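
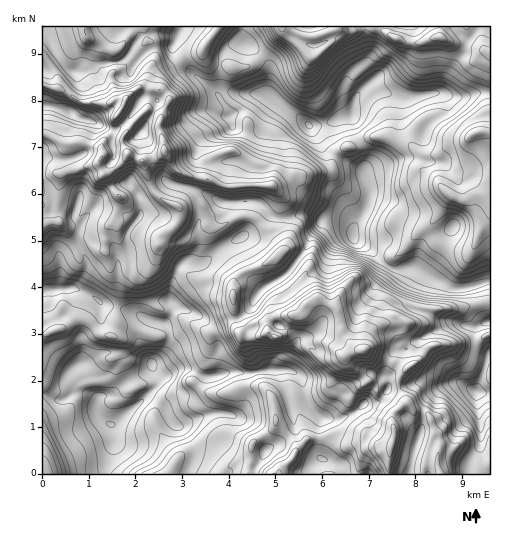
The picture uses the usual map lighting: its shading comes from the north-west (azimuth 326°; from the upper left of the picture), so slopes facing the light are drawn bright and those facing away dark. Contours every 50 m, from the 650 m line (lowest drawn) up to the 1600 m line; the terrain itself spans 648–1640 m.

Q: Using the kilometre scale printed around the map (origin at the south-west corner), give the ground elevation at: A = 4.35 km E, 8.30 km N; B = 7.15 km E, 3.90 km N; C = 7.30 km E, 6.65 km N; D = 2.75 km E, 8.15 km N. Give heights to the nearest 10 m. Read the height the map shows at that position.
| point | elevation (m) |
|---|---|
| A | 850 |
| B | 1260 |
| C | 800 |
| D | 1330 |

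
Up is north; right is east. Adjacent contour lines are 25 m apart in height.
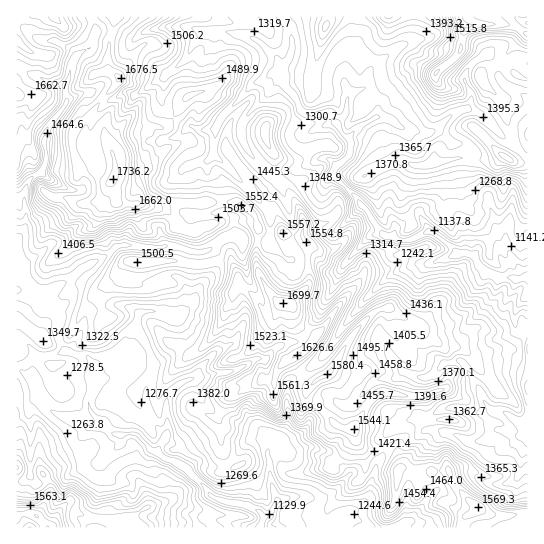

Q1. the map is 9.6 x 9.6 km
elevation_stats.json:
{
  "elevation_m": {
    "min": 1065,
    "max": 1735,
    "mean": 1395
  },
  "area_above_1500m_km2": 19.9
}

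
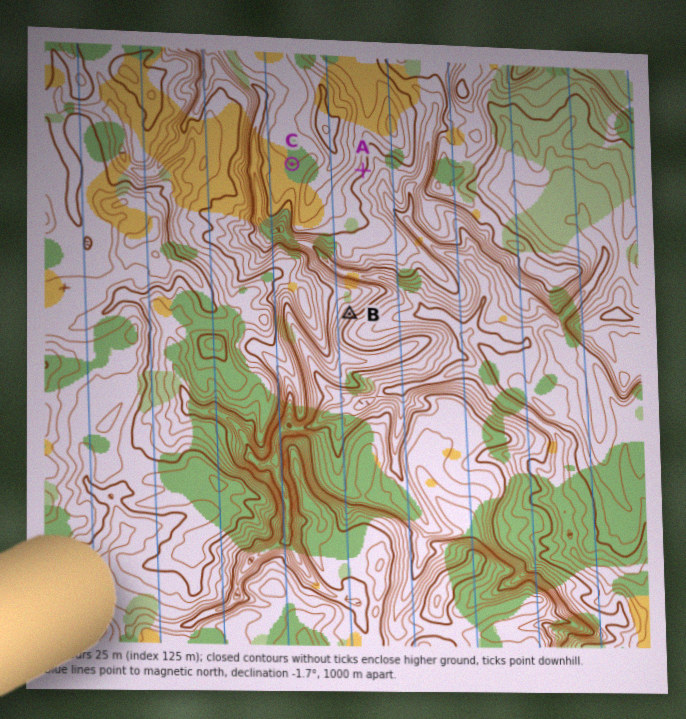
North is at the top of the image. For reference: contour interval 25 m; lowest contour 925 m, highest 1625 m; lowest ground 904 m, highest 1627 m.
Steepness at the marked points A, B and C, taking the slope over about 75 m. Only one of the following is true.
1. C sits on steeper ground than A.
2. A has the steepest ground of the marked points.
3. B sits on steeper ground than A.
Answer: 3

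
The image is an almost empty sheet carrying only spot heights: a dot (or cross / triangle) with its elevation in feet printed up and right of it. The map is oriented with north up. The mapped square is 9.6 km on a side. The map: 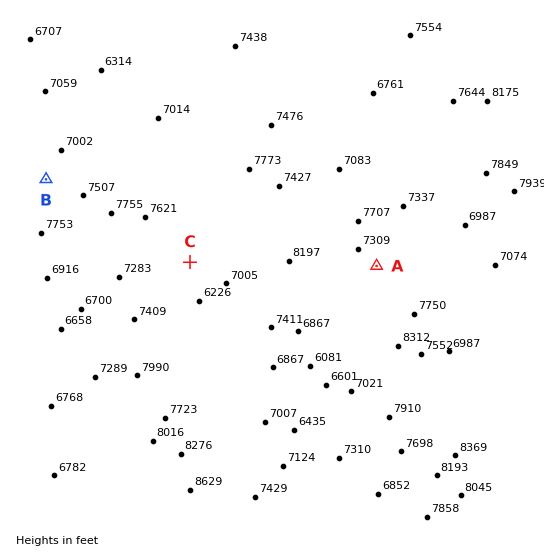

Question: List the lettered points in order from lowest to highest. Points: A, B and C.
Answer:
C A B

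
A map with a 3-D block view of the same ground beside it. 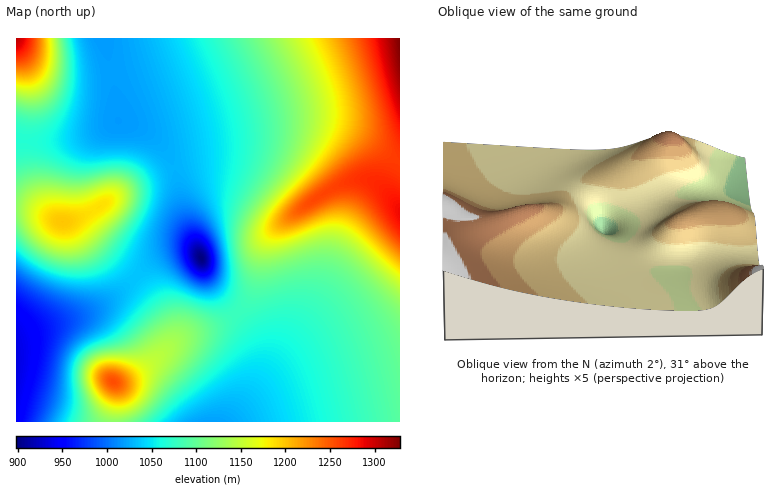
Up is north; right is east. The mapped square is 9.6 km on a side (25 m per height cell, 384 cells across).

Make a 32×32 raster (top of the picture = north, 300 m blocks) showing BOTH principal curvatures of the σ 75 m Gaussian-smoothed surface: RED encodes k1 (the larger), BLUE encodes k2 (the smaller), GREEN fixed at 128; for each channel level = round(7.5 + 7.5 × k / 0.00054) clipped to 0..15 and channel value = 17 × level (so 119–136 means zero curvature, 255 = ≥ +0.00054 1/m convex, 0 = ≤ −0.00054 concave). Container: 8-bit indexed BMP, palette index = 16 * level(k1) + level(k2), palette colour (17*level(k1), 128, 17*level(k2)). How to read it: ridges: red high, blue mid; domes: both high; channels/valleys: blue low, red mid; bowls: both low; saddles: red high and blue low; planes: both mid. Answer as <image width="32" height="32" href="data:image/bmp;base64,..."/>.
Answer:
<image width="32" height="32" href="data:image/bmp;base64,Qk02CAAAAAAAADYEAAAoAAAAIAAAACAAAAABAAgAAAAAAAAEAAATCwAAEwsAAAABAAAAAAAAAIAAABGAAAAigAAAM4AAAESAAABVgAAAZoAAAHeAAACIgAAAmYAAAKqAAAC7gAAAzIAAAN2AAADugAAA/4AAAACAEQARgBEAIoARADOAEQBEgBEAVYARAGaAEQB3gBEAiIARAJmAEQCqgBEAu4ARAMyAEQDdgBEA7oARAP+AEQAAgCIAEYAiACKAIgAzgCIARIAiAFWAIgBmgCIAd4AiAIiAIgCZgCIAqoAiALuAIgDMgCIA3YAiAO6AIgD/gCIAAIAzABGAMwAigDMAM4AzAESAMwBVgDMAZoAzAHeAMwCIgDMAmYAzAKqAMwC7gDMAzIAzAN2AMwDugDMA/4AzAACARAARgEQAIoBEADOARABEgEQAVYBEAGaARAB3gEQAiIBEAJmARACqgEQAu4BEAMyARADdgEQA7oBEAP+ARAAAgFUAEYBVACKAVQAzgFUARIBVAFWAVQBmgFUAd4BVAIiAVQCZgFUAqoBVALuAVQDMgFUA3YBVAO6AVQD/gFUAAIBmABGAZgAigGYAM4BmAESAZgBVgGYAZoBmAHeAZgCIgGYAmYBmAKqAZgC7gGYAzIBmAN2AZgDugGYA/4BmAACAdwARgHcAIoB3ADOAdwBEgHcAVYB3AGaAdwB3gHcAiIB3AJmAdwCqgHcAu4B3AMyAdwDdgHcA7oB3AP+AdwAAgIgAEYCIACKAiAAzgIgARICIAFWAiABmgIgAd4CIAIiAiACZgIgAqoCIALuAiADMgIgA3YCIAO6AiAD/gIgAAICZABGAmQAigJkAM4CZAESAmQBVgJkAZoCZAHeAmQCIgJkAmYCZAKqAmQC7gJkAzICZAN2AmQDugJkA/4CZAACAqgARgKoAIoCqADOAqgBEgKoAVYCqAGaAqgB3gKoAiICqAJmAqgCqgKoAu4CqAMyAqgDdgKoA7oCqAP+AqgAAgLsAEYC7ACKAuwAzgLsARIC7AFWAuwBmgLsAd4C7AIiAuwCZgLsAqoC7ALuAuwDMgLsA3YC7AO6AuwD/gLsAAIDMABGAzAAigMwAM4DMAESAzABVgMwAZoDMAHeAzACIgMwAmYDMAKqAzAC7gMwAzIDMAN2AzADugMwA/4DMAACA3QARgN0AIoDdADOA3QBEgN0AVYDdAGaA3QB3gN0AiIDdAJmA3QCqgN0Au4DdAMyA3QDdgN0A7oDdAP+A3QAAgO4AEYDuACKA7gAzgO4ARIDuAFWA7gBmgO4Ad4DuAIiA7gCZgO4AqoDuALuA7gDMgO4A3YDuAO6A7gD/gO4AAID/ABGA/wAigP8AM4D/AESA/wBVgP8AZoD/AHeA/wCIgP8AmYD/AKqA/wC7gP8AzID/AN2A/wDugP8A/4D/AHZ2d3eHlqSkpaaWhoZ2doaHh4eHd3d3d4eHh4d3d3eHh4d2doWUs8XHt6eGhnaGhoeHh4eHd3d3d4eHh3d3d3eHh3Z2hJS36/vZt5aGh4aGhoeHh4d3d3d3d3d3d3d3d3d3doWUtuv9/Ni1ppeHh4eGh4eHh3d3d3d3d3d3d3d3d3d2haTW+vzZxbSmp5iHh4eHh4eHd3d3d3d3d3d3d3d3d4aFpMXGt6WkpaeomJiHh4eHh4d3d3d3d3d3d3d3d3d3hoWUpJSEhJWWp6iomJeHh4eHh3d3d3d3d3d3d3d3d3d2hoWEhHR1hoeYmJiYmJeXh4d3d3d3d3d3d3d3d3d3d3d2hoV1dXaGh4eYmJinp5eXh3d3d3d3d3d3d3d3h3d2hoaGhoaGhoaGh5eYmKemppeHh3d3d3d3d3d3d3eHhoaGhoaGhoaGhoaHl6enpaSlppeHd3d3d3d3d3d3hoaGhoaGhoaGhoaGhpamtqWCkbS2p4eHd3d3d3d3d3aGhoaGhpeXl5aWhoaGlqa2hFCAtcanl4d3d3d3d3d2doaGhoeXmJiXl5aGhoaXprViEGK2x7eXhoZ2dnd3dnZ2hoeXmJmpqZiXhoaGhoempXBQg7e4uLeXhoV2dnZ2dnaHiJiZqampmZiHhoWFhpaVgoGktqioyMenhnV1dnZ2h4iYqKm5ubm4t6eXhYV2h5WUlKWml5e36Pi4hnV1doaHmKiouLmpqLfHyLmXlYWGhpWVlpaWhoan+PnYloWFhpenqKeoqJiXpsfp2rmmhYaGlpaXh4aGhYWX2PjntpaWl6eol5eXh4aGl7nayKaVhYaHh4eHh4aGhYWGt+fXt6eXl5eXl5aGdnWGl7e3ppWGhoeHh4eHd3Z2dXWGl7e4qJiIh4aGhoZ2dXWFlZWVhYaHh4eHh3d3d3Z2doaGl5eYl4eHhoaGhnZ2dXWFhYaGh4eHh3d3d3d3d3d2hoaGh5eXloaGhoaGdnZ2dnaGhod3d3d3d3d3d3d3d3d3hoaGhoaGhoaGhoaHd3d3d3d3d3d3d3d3d3d3d3d3d3d3d4eGhoaGhZaWloaGd3d3d3d3d3d3d3d3d3d3d3d3d3d3d3eHh4eWpqaWhoaGh4d3d3d3d3d3d3d3d3d3d3d3d3d3d3eHh6e3p6aFhYaHh4eHh3d3d3d3d3d3d3d3d3d3d3d3d4eHuLi3p4WFhoeHh4eHd3d3d3d3d3d3d3d3d3d3d3d3h4fIyLinhYSGh4eHh4eHd3d3d3d3d3d3d3d3d3d3h4eHh8jIuJeEhIaHh4eHh4eHd3d3d3d3d3d3d3d3d4eHh4eHyLioloOEhoeHh4eHh4eHh4d3d3d3d3d3d3d3h4eHh4c="/>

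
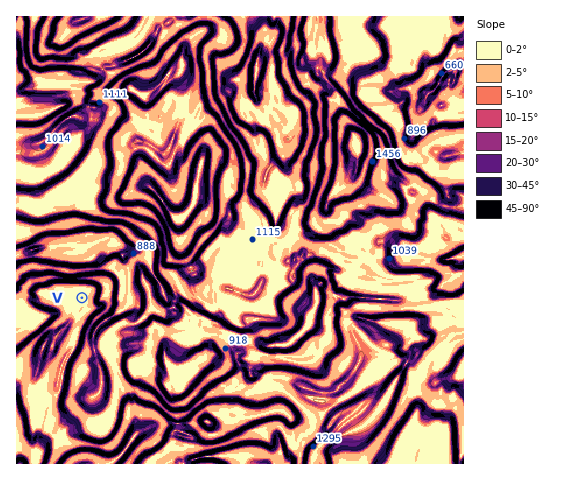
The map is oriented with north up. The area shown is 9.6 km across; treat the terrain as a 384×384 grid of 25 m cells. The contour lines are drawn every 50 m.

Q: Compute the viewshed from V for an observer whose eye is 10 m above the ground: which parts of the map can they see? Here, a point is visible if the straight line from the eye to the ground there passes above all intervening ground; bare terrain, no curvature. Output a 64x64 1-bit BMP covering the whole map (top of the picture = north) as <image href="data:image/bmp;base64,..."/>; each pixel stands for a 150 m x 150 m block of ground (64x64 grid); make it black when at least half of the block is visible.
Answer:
<image width="64" height="64" href="data:image/bmp;base64,Qk0+AgAAAAAAAD4AAAAoAAAAQAAAAEAAAAABAAEAAAAAAAACAAATCwAAEwsAAAIAAAAAAAAA////AAAAAAAH/AAAACAAAAf+AAAAIAAAB/8AAAAAAAAHx4AAAAAAAAMDwAAAAwAABwHwYAAFwAAGAfz+gA5gAAwB+H/8P7AADAHgH/7xkAAMAAAH/+B4AAwAAAP/zBwABAAAA//eDAIGAAABP/8GBwAAAAAPD4IDAAAAAAAPgQEAAAAAAAeDAAgAAAAAA48ACAAAAAADlwAMAAAAAAM/gA8AAAEAA/4AA4AAAzgD/wABwAAB+AP/jwHgAAH4A///B+AAAfgA//8H4AAAHAH/4ABAAADeA//gAAAAQP4H/+AAAACAPgf4AAAAB4AAB/AAAAAHAAAP8AAAAAcAAADwAAAABgAAAAAAAAAGAAA4AAAAAA8AAHgAAAAADgAAMAAAAAB8AAA4AAAAB/wAABgAAQAP+AAACAAAAAAwAAAAAAAAAGAAAAAAAAAEAAAAAAAAAAAAAAAAAAAAAgAAAAAAAAAGAAAAAAAAAAcAAAAAAAAAB4AAAAAAAAAGAAAAAAAAAAAAAAAAAAAAAAAAAAAAAAAAAAAAAAAAAAAAAAAAAAAAAOAAAAAAAAAHwAAAAAAAAAcAAAAAAAAAAAAAAAAAAAAAAAAAAAAAAAAAAAAAAAAf+AAAAAAAAD/4AAAAAAAAH/gAAAAAAAAD/AAAAAAAAAH8AAAAAAAAAP4AAAAAAAAAfwAAAAAAAA=="/>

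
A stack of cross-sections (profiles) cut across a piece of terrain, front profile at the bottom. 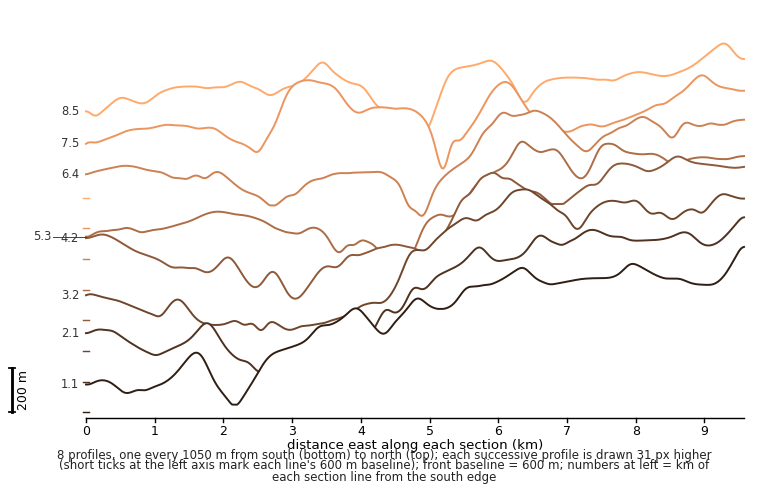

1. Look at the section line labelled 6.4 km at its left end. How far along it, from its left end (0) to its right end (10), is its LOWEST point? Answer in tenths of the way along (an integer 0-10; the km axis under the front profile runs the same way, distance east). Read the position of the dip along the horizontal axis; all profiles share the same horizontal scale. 5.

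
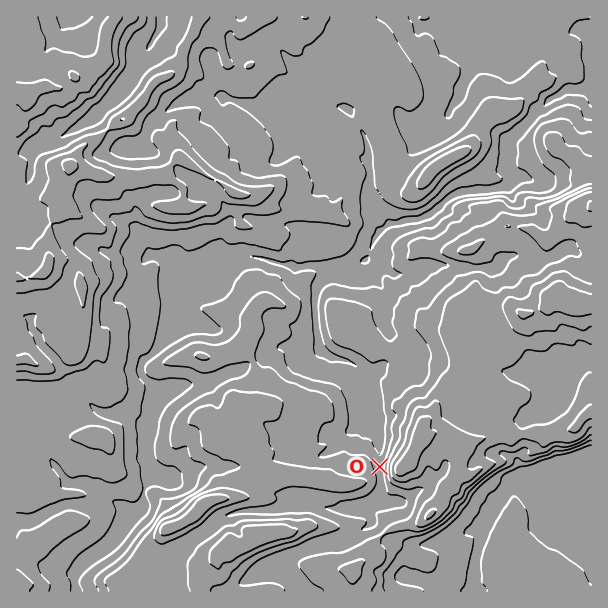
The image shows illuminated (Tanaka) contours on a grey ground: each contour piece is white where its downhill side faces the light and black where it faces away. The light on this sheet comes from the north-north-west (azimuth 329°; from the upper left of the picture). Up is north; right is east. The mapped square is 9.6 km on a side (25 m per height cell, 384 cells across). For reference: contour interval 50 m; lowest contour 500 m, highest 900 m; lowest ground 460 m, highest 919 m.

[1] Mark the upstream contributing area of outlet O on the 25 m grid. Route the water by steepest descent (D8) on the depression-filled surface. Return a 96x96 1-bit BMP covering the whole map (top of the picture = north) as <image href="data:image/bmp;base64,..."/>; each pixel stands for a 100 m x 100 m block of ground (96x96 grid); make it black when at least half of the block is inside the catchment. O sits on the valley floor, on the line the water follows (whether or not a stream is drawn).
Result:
<image width="96" height="96" href="data:image/bmp;base64,Qk2+BAAAAAAAAD4AAAAoAAAAYAAAAGAAAAABAAEAAAAAAIAEAAATCwAAEwsAAAIAAAAAAAAA////AAAAAAAAAAAB////AAAAAAAAAAAB////AAAAAAAAAAAB////AAAAAAAAAAAA////AAAAAAAAAAAA////gAAAAAAAAAAAf///wAAAAAAAAAAAP///4AAAAAAAAAAD////4AAAAAAAAAAH////8AAAAAAAAAAP////+AAAAAAAAAAf/////gAAAAAAAAAP/////+AAAAAAAAAH//////gAAAAAAAAD//////wAAAAAAAAB//////4AAAAAAAAAf/////4AAAAAAAAAA/////4AAAAAAAAAAf////8AAAAAAAAAAD/gP/+AAAAAAAAAAAAAH//AAAAAAAAAAAAAD//AAAAAAAAAAAAAAH/AAAAAAAAAAAAAAD/AAAAAAAAAAAAAAD/AAAAAAAAAAAAAAB/AAAAAAAAAAAAAAB/AAAAAAAAAAAAAAAcAAAAAAAAAAAAAAAAAAAAAAAAAAAAAAAAAAAAAAAAAAAAAAAAAAAAAAAAAAAAAAAAAAAAAAAAAAAAAAAAAAAAAAAAAAAAAAAAAAAAAAAAAAAAAAAAAAAAAAAAAAAAAAAAAAAAAAAAAAAAAAAAAAAAAAAAAAAAAAAAAAAAAAAAAAAAAAAAAAAAAAAAAAAAAAAAAAAAAAAAAAAAAAAAAAAAAAAAAAAAAAAAAAAAAAAAAAAAAAAAAAAAAAAAAAAAAAAAAAAAAAAAAAAAAAAAAAAAAAAAAAAAAAAAAAAAAAAAAAAAAAAAAAAAAAAAAAAAAAAAAAAAAAAAAAAAAAAAAAAAAAAAAAAAAAAAAAAAAAAAAAAAAAAAAAAAAAAAAAAAAAAAAAAAAAAAAAAAAAAAAAAAAAAAAAAAAAAAAAAAAAAAAAAAAAAAAAAAAAAAAAAAAAAAAAAAAAAAAAAAAAAAAAAAAAAAAAAAAAAAAAAAAAAAAAAAAAAAAAAAAAAAAAAAAAAAAAAAAAAAAAAAAAAAAAAAAAAAAAAAAAAAAAAAAAAAAAAAAAAAAAAAAAAAAAAAAAAAAAAAAAAAAAAAAAAAAAAAAAAAAAAAAAAAAAAAAAAAAAAAAAAAAAAAAAAAAAAAAAAAAAAAAAAAAAAAAAAAAAAAAAAAAAAAAAAAAAAAAAAAAAAAAAAAAAAAAAAAAAAAAAAAAAAAAAAAAAAAAAAAAAAAAAAAAAAAAAAAAAAAAAAAAAAAAAAAAAAAAAAAAAAAAAAAAAAAAAAAAAAAAAAAAAAAAAAAAAAAAAAAAAAAAAAAAAAAAAAAAAAAAAAAAAAAAAAAAAAAAAAAAAAAAAAAAAAAAAAAAAAAAAAAAAAAAAAAAAAAAAAAAAAAAAAAAAAAAAAAAAAAAAAAAAAAAAAAAAAAAAAAAAAAAAAAAAAAAAAAAAAAAAAAAAAAAAAAAAAAAAAAAAAAAAAAAAAAAAAAAAAAAAAAAAAAAAAAAAAAAAAAAAAAAAAAAAAAAAAAAAAAAAAAAAAAAAAAAAAAAAAAAAAAAAAAAAAAAAAAAAAAAAAAAAAAAAAAAAAAAAAAAAAAAAAAAAAAAAAAAAAAAAAAAAAA="/>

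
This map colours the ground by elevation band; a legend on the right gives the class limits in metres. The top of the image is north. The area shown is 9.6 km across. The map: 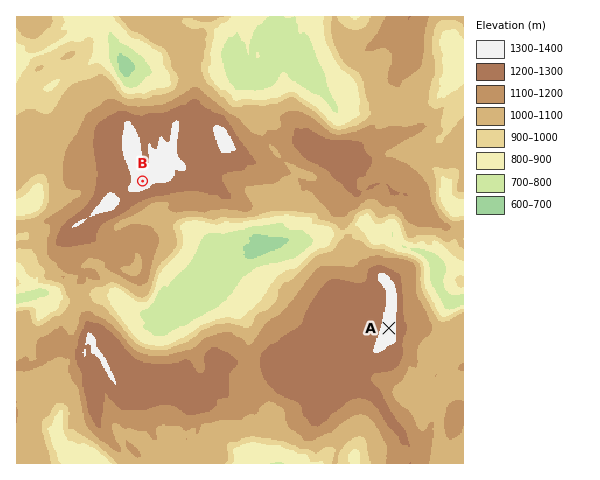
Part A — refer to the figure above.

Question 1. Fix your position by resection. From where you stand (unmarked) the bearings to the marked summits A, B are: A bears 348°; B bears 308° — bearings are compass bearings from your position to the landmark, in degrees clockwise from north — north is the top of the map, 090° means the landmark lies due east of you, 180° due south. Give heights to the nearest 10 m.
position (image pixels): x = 400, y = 382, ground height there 1100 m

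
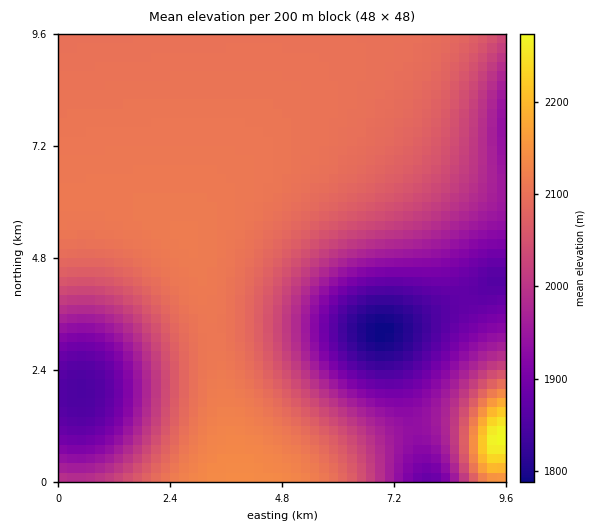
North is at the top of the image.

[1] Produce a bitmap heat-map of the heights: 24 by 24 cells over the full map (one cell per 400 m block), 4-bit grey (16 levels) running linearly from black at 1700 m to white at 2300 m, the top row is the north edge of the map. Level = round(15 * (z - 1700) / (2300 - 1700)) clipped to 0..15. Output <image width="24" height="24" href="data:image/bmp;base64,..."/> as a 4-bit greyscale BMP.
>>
<image width="24" height="24" href="data:image/bmp;base64,Qk2WAQAAAAAAAHYAAAAoAAAAGAAAABgAAAABAAQAAAAAACABAAATCwAAEwsAABAAAAAAAAAAAAAAABEREQAiIiIAMzMzAERERABVVVUAZmZmAHd3dwCIiIgAmZmZAKqqqgC7u7sAzMzMAN3d3QDu7u4A////AHd4mqu7u7uph2VXrGZniau7u7qph2VozlVWeaq7u6qYh2Z5zkRFeKq7qqmIdmZ4vURFeJqqqph2ZVZom0RFeJqqqZdlREVniURWeJqqqYdUMzRWd1VWeaqqqXZTMjNFZmZniaqqmXZTMjNFVYeImqqqmYZUMzRERZmZqqqqqYdlRERURJmaqqqqqZh2ZVVVVKqqqqqqqpmId3ZmVaqqqqqqqqmYiId2ZqqqqqqqqqqZmYiHdqqqqqqqqqqqmZmId6qqqqqqqqqqqZmYd6qqqqqqqqqqqpmYdqqqqqqqqqqqqqmYdqqqqqqqqqqqqqqZhqqqqqqqqqqqqqqZh6qqqqqqqqqqqqqZh6qqqqqqqqqqqqqpmKqqqqqqqqqqqqqqmA=="/>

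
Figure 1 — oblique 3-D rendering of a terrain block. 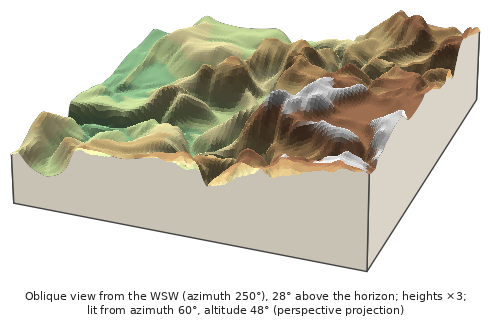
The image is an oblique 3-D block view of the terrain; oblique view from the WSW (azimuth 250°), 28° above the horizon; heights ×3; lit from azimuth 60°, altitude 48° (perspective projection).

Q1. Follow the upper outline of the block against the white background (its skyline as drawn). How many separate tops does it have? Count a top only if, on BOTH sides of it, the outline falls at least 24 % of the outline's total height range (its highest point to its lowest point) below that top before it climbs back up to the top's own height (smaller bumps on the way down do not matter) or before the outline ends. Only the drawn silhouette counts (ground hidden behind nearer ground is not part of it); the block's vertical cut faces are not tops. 0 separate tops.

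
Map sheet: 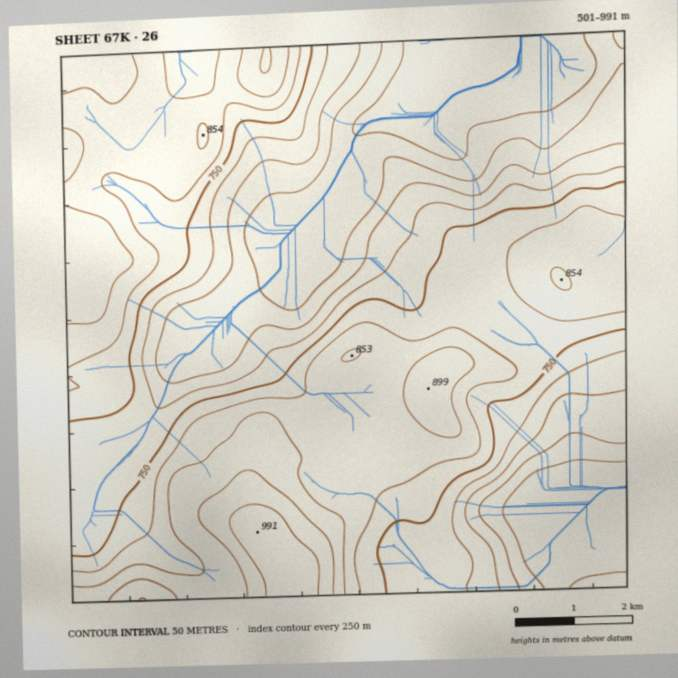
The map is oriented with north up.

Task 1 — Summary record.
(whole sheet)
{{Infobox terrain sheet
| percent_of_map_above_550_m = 90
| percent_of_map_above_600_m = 81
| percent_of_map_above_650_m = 71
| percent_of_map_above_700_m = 63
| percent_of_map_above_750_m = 51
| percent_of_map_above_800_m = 35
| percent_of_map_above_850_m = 14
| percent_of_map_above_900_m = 4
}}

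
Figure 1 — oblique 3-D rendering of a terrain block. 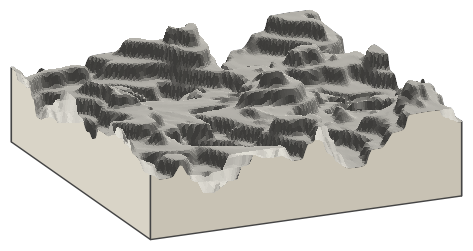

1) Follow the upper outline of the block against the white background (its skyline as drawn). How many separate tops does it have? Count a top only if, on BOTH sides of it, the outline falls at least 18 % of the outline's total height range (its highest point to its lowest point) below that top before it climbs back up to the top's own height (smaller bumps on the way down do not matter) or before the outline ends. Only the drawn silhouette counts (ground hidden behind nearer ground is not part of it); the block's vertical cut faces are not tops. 2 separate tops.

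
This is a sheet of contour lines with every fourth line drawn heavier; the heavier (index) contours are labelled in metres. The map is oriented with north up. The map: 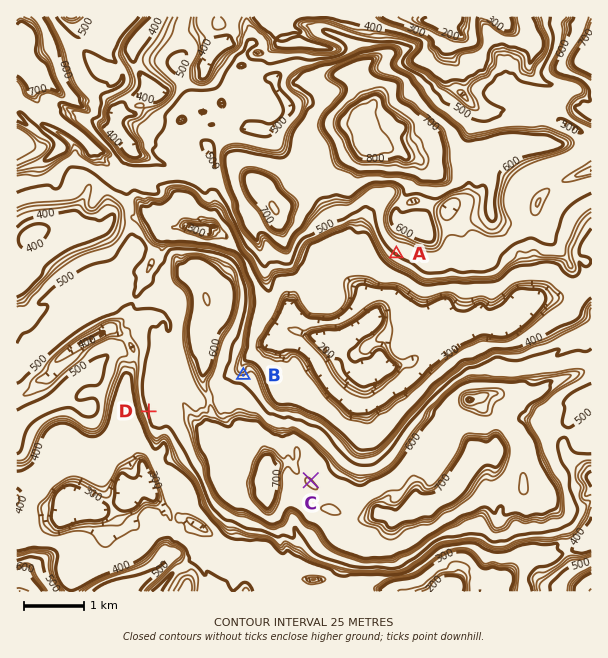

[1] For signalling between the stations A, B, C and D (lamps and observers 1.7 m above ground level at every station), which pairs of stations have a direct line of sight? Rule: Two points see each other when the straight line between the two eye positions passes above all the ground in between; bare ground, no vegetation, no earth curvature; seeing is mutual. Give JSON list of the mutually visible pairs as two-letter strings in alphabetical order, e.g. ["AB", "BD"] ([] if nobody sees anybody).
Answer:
["AB", "AC"]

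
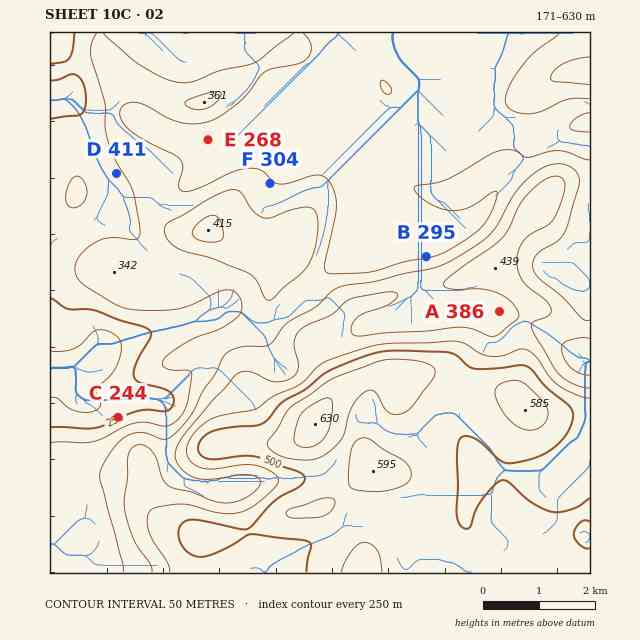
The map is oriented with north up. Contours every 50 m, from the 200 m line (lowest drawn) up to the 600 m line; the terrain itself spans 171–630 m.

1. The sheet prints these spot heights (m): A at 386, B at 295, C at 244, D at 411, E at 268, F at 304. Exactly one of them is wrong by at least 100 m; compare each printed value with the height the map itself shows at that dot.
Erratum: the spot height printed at D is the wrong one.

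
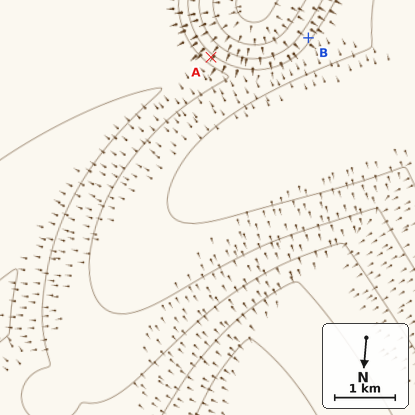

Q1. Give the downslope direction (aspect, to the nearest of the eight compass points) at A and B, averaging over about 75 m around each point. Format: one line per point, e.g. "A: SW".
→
A: NE
B: NW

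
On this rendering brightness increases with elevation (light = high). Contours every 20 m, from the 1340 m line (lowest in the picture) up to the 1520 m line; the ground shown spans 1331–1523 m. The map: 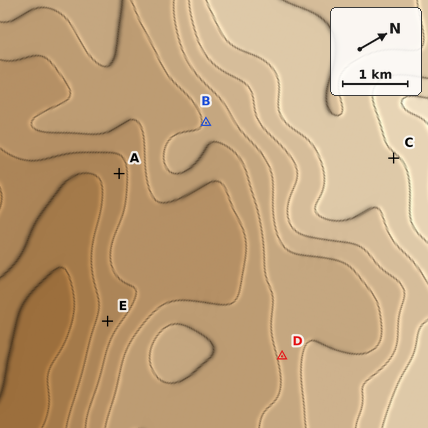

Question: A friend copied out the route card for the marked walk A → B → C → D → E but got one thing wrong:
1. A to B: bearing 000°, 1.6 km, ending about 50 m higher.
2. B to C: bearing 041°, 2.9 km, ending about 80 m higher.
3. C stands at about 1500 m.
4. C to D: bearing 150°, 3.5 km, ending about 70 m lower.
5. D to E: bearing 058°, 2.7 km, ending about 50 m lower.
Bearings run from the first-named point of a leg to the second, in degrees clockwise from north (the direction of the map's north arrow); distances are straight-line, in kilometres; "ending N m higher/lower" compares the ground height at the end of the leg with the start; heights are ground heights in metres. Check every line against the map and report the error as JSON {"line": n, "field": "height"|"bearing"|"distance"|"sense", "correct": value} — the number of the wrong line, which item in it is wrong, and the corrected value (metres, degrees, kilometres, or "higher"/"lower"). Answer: {"line": 5, "field": "bearing", "correct": 222}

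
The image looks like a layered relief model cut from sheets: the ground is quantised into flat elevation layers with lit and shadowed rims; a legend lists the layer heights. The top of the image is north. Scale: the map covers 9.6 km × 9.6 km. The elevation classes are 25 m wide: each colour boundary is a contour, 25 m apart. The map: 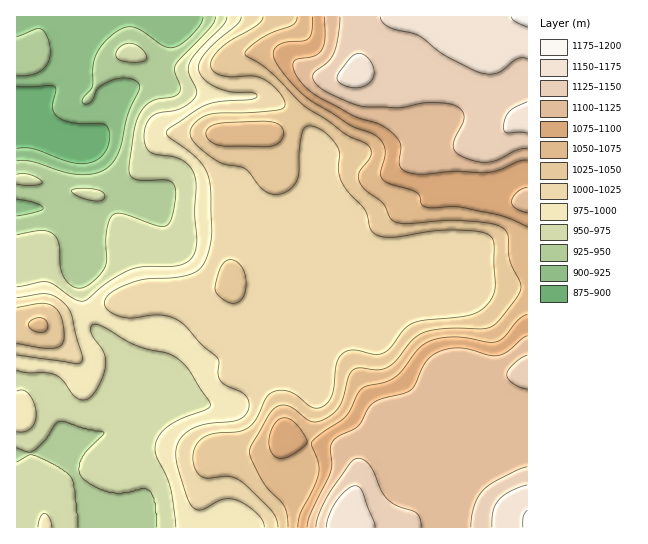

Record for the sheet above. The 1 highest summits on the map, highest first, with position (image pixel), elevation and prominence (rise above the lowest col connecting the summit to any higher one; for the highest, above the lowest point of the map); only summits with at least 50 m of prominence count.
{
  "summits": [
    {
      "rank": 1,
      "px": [39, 325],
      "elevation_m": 1053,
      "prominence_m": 72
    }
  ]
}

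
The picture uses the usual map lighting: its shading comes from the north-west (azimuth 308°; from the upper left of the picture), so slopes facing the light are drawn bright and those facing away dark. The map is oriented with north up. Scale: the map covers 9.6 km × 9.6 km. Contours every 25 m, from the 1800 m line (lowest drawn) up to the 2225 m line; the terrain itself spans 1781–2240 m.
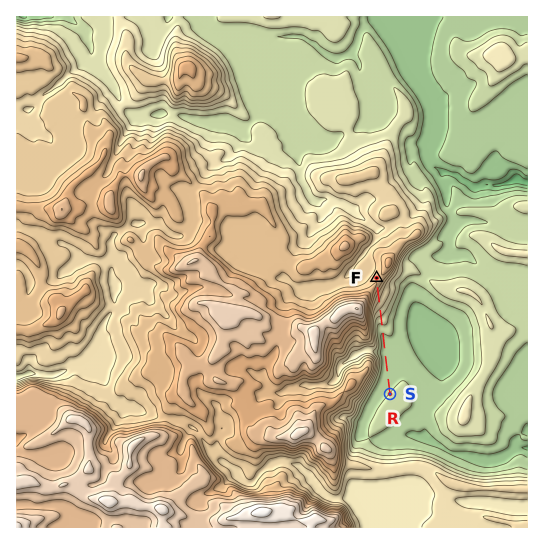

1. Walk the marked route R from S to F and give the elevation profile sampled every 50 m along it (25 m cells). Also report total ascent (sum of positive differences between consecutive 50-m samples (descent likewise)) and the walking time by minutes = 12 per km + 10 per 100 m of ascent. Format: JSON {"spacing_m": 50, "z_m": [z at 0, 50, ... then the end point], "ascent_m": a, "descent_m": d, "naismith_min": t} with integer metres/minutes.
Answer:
{"spacing_m": 50, "z_m": [1877, 1872, 1866, 1861, 1859, 1857, 1858, 1859, 1859, 1859, 1858, 1858, 1857, 1856, 1855, 1855, 1856, 1858, 1860, 1862, 1865, 1867, 1871, 1876, 1882, 1890, 1898, 1906, 1913, 1921, 1929, 1938, 1947, 1956, 1965, 1972, 1978, 1985, 1996, 2013, 2030, 2044, 2049, 2047, 2043], "ascent_m": 196, "descent_m": 30, "naismith_min": 46}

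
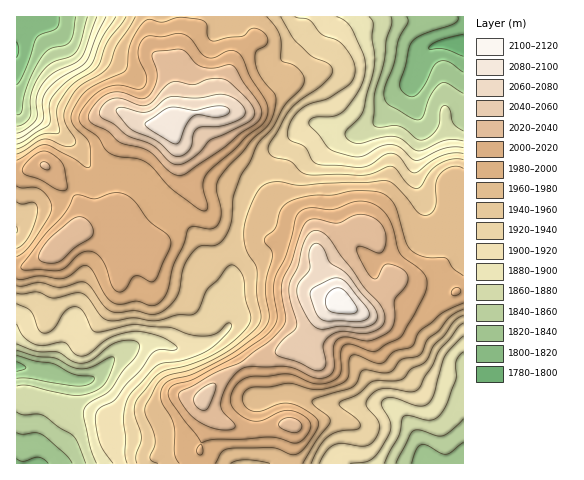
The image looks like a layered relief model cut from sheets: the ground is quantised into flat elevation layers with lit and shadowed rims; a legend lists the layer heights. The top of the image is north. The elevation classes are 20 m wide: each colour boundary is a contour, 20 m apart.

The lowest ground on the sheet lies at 1790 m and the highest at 2110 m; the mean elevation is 1955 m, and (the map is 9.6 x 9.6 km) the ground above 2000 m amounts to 24.7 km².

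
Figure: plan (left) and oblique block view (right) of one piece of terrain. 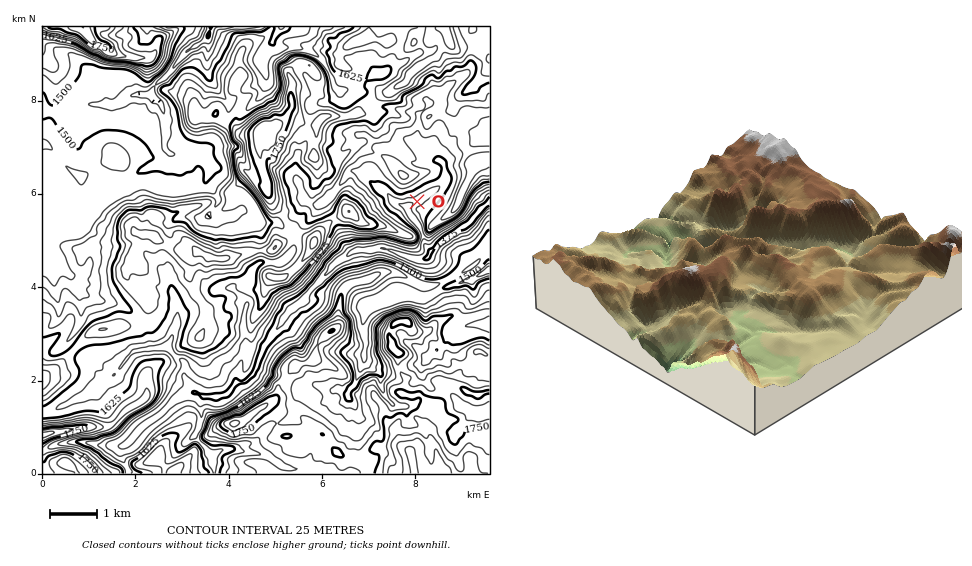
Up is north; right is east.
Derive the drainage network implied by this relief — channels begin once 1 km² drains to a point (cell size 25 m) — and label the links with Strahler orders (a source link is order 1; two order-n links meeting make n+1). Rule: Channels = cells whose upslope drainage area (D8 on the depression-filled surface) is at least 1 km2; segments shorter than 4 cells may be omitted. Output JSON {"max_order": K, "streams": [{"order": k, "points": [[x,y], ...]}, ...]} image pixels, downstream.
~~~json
{"max_order": 3, "streams": [{"order": 1, "points": [[255, 454], [246, 452], [244, 451], [239, 451], [233, 449], [225, 449], [220, 451], [209, 451], [195, 437], [195, 434], [199, 428], [199, 424], [201, 420], [201, 400], [202, 398], [221, 398], [226, 395]]}, {"order": 1, "points": [[111, 445], [124, 445], [127, 444], [148, 422], [153, 420], [163, 413], [163, 412], [176, 399], [190, 393], [197, 393]]}, {"order": 1, "points": [[482, 414], [489, 413]]}, {"order": 1, "points": [[400, 406], [395, 406], [393, 405], [384, 395], [381, 386], [381, 375], [376, 371], [373, 370], [365, 361], [365, 351]]}, {"order": 1, "points": [[349, 399], [348, 398], [348, 393]]}, {"order": 1, "points": [[85, 396], [92, 392], [94, 392], [106, 379], [113, 377], [113, 375], [122, 366], [127, 358], [132, 352], [139, 350], [148, 350], [149, 349], [167, 349], [170, 351]]}, {"order": 2, "points": [[226, 395], [240, 382]]}, {"order": 2, "points": [[197, 393], [200, 395], [226, 395]]}, {"order": 2, "points": [[348, 393], [349, 389], [355, 384], [360, 370], [363, 364], [363, 352], [365, 351]]}, {"order": 1, "points": [[319, 386], [324, 386], [330, 389], [339, 389], [342, 393], [348, 393]]}, {"order": 2, "points": [[240, 382], [246, 381], [254, 373], [257, 366], [260, 357], [262, 353], [263, 347], [269, 340], [272, 333], [279, 326], [283, 321], [283, 318], [321, 280], [321, 279], [331, 269], [332, 266], [339, 260], [348, 255], [354, 251], [369, 251], [376, 248], [389, 249], [409, 258], [421, 260], [422, 259], [425, 259], [432, 249]]}, {"order": 1, "points": [[428, 357], [431, 353], [433, 353], [445, 342], [445, 333], [450, 329], [453, 328], [461, 328], [472, 324], [484, 324], [485, 323], [489, 323]]}, {"order": 2, "points": [[170, 351], [178, 359], [180, 359], [185, 364], [185, 378], [191, 386], [193, 392], [197, 393]]}, {"order": 2, "points": [[365, 351], [366, 347], [366, 340], [365, 339], [363, 330], [362, 329], [362, 324], [365, 318], [365, 311], [369, 305], [382, 302], [391, 297], [402, 296], [403, 295], [412, 295], [417, 297], [428, 297], [430, 295], [438, 291], [443, 288], [453, 284], [457, 284], [464, 281], [470, 281], [482, 274], [485, 272], [489, 270]]}, {"order": 1, "points": [[172, 293], [177, 304], [178, 317], [177, 318], [177, 324], [174, 328], [172, 335], [172, 338], [170, 342], [170, 351]]}, {"order": 1, "points": [[76, 288], [72, 280], [72, 277], [62, 268]]}, {"order": 1, "points": [[248, 280], [234, 286], [234, 290], [247, 302], [247, 307], [244, 311], [244, 318], [243, 319], [243, 331], [246, 338], [246, 347], [244, 349], [244, 353], [239, 371], [236, 374], [236, 380], [240, 382]]}, {"order": 1, "points": [[71, 275], [64, 268], [62, 268]]}, {"order": 2, "points": [[62, 268], [60, 267], [60, 265], [57, 261], [55, 256], [50, 247], [48, 244], [48, 231], [43, 230]]}, {"order": 3, "points": [[432, 249], [439, 241], [444, 239], [451, 233], [454, 232], [458, 228], [461, 228], [467, 224], [488, 203], [489, 203], [489, 202]]}, {"order": 2, "points": [[410, 218], [421, 230], [423, 234], [424, 244], [430, 249], [432, 249]]}, {"order": 2, "points": [[211, 211], [218, 204], [218, 198], [215, 196], [214, 192], [206, 184], [206, 179], [209, 174], [209, 164], [206, 157], [198, 150], [190, 150], [180, 154], [170, 154]]}, {"order": 1, "points": [[240, 211], [233, 216], [218, 218], [216, 219], [213, 219], [211, 217], [211, 211]]}, {"order": 1, "points": [[116, 192], [132, 176], [139, 171], [144, 170], [150, 167], [153, 167], [163, 163], [169, 157], [170, 154]]}, {"order": 1, "points": [[298, 182], [298, 184], [303, 192], [304, 198], [311, 204], [319, 204], [326, 200], [337, 190], [344, 181], [345, 177], [351, 171], [356, 171], [370, 182], [379, 190], [383, 190], [395, 203], [397, 203], [401, 205], [404, 205], [404, 207], [410, 218]]}, {"order": 2, "points": [[430, 162], [439, 161], [444, 165], [445, 179], [436, 190], [432, 191], [417, 202], [410, 204], [410, 218]]}, {"order": 2, "points": [[170, 154], [165, 149], [164, 146], [165, 136], [166, 135], [166, 130], [165, 129], [165, 122], [166, 120], [164, 115], [164, 106], [163, 102], [155, 93], [155, 86]]}, {"order": 1, "points": [[367, 136], [377, 147], [380, 148], [393, 149], [400, 153], [412, 163], [422, 164], [426, 162], [430, 162]]}, {"order": 1, "points": [[76, 127], [80, 116], [80, 112], [86, 105], [109, 105]]}, {"order": 2, "points": [[109, 105], [115, 105], [128, 97], [144, 97], [155, 86]]}, {"order": 1, "points": [[430, 104], [418, 115], [418, 133], [417, 134], [417, 142], [424, 156], [430, 162]]}, {"order": 3, "points": [[155, 86], [173, 69], [176, 64], [188, 50], [192, 48], [195, 48], [207, 38], [207, 35], [208, 34]]}, {"order": 1, "points": [[94, 79], [104, 93], [106, 101], [109, 105]]}, {"order": 1, "points": [[374, 79], [367, 80], [362, 84], [355, 84], [347, 90], [340, 90], [334, 84], [334, 80], [332, 76], [327, 70], [323, 60], [318, 56], [307, 50], [300, 49], [299, 48], [284, 48], [283, 49], [277, 49], [274, 45], [272, 42]]}, {"order": 1, "points": [[265, 76], [265, 73], [262, 66], [262, 55], [263, 53], [263, 50], [272, 42]]}, {"order": 1, "points": [[207, 63], [208, 34]]}, {"order": 2, "points": [[272, 42], [276, 34], [281, 29], [281, 27], [282, 27]]}, {"order": 3, "points": [[208, 34], [211, 30], [211, 27]]}]}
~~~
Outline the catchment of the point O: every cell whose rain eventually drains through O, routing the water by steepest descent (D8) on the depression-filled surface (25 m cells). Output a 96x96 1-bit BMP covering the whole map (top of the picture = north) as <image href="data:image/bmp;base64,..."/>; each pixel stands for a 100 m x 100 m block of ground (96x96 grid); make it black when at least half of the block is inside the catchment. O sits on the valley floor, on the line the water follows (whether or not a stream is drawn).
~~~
<image width="96" height="96" href="data:image/bmp;base64,Qk2+BAAAAAAAAD4AAAAoAAAAYAAAAGAAAAABAAEAAAAAAIAEAAATCwAAEwsAAAIAAAAAAAAA////AAAAAAAAAAAAAAAAAAAAAAAAAAAAAAAAAAAAAAAAAAAAAAAAAAAAAAAAAAAAAAAAAAAAAAAAAAAAAAAAAAAAAAAAAAAAAAAAAAAAAAAAAAAAAAAAAAAAAAAAAAAAAAAAAAAAAAAAAAAAAAAAAAAAAAAAAAAAAAAAAAAAAAAAAAAAAAAAAAAAAAAAAAAAAAAAAAAAAAAAAAAAAAAAAAAAAAAAAAAAAAAAAAAAAAAAAAAAAAAAAAAAAAAAAAAAAAAAAAAAAAAAAAAAAAAAAAAAAAAAAAAAAAAAAAAAAAAAAAAAAAAAAAAAAAAAAAAAAAAAAAAAAAAAAAAAAAAAAAAAAAAAAAAAAAAAAAAAAAAAAAAAAAAAAAAAAAAAAAAAAAAAAAAAAAAAAAAAAAAAAAAAAAAAAAAAAAAAAAAAAAAAAAAAAAAAAAAAAAAAAAAAAAAAAAAAAAAAAAAAAAAAAAAAAAAAAAAAAAAAAAAAAAAAAAAAAAAAAAAAAAAAAAAAAAAAAAAAAAAAAAAAAAAAAAAAAAAAAAAAAAAAAAAAAAAAAAAAAAAAAAAAAAAAAAAAAAAAAAAAAAAAAAAAAAAAAAAAAAAAAAAAAAAAAAAAAAAAAAAAAAAAAAAAAAAAAAAAAAAAAAAAAAAAAAAAAAAAAAAAAAAAAAAAAAAAAAAAAAAAAAAAAAAAAAAAAAAAAAAAAAAAAAAAAAAAAAAAAAAAAAAAAAAAAAAAAAAAAAAAAAAAAAAAAAAAAAAAAAAAAAAAAAAAAAAAAAAAAAAAAAAAAAAAAAAAAAAAAAAAAAAAAAAAAAAAAAAAAAAAAAAAAAAAAAAAAAAAAAAAAAAAAAAAAAAAAAAAAAAAAAAAAAAAAAAAAAAAAAAAAAAADAAAAAAAAAAAAAAAHgAAAAAAAAAAAAAAPwAAAAAAAAAAAAAAf4AAAAAAAAAAAAAA/4AAAAAAAAAAAAAA/8AAAAAAAAAAAAAB/8AAAAAAAAAAAAAB/+AAAAAAAAAAAAAD/+AAAAAAAAAAAAAD//AAAAAAAAAAAAAH//AAAAAAAAAADAAP//AAAAAAAAAAHgAf//AAAAAAAAAAPwA///gAAAAAAAAAP4D///AAAAAAAAAAP8f//+AAAAAAAAAAP+///8AAAAAAAAAAP////8AAAAAAAAAAH////8AAAAAAAAAAH////8AAAAAAAAAAH////8AAAAAAAAAAH////4AAAAAAAAAAD////4AAAAAAAAAAAB///wAAAAAAAAAAAA///wAAAAAAAAAAAAf//4AAAAAAAAAAAAH//4AAAAAAAAAAAAB//8AAAAAAAAAAAAAf/+AAAAAAAAAAAAAH//AAAAAAAAAAAAAD//gAAAAAAAAAAAAB//wAAAAAAAAAAAAA//4AAAAAAAAAAAAAf/4AAAAAAAAAAAAAH/4AAAAAAAAAAAAAB/wAAAAAAAAAAAAAB/gAAAAAAAAAAAAAAwAAAAAAAAAAAAAAAAAAAAAAAAAAAAAAAAAAAAAAAAAAAAAAAAAAAAAAAAAAAAAAAAA="/>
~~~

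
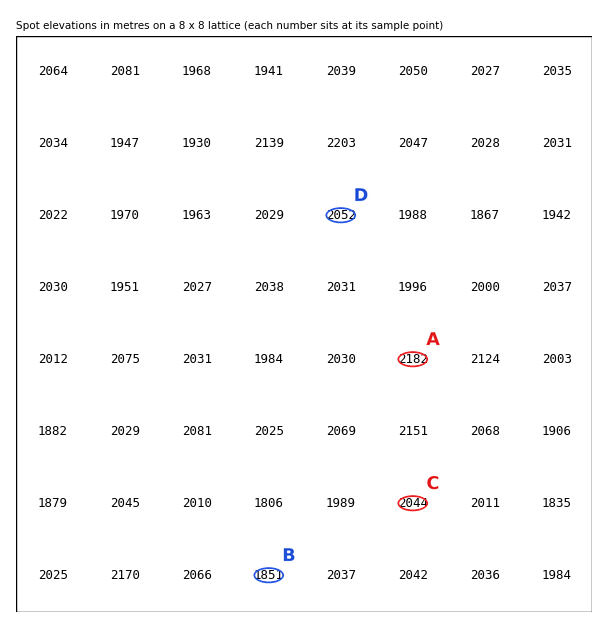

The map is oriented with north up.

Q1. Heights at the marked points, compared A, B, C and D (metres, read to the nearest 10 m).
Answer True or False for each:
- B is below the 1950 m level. True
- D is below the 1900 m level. False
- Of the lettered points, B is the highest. False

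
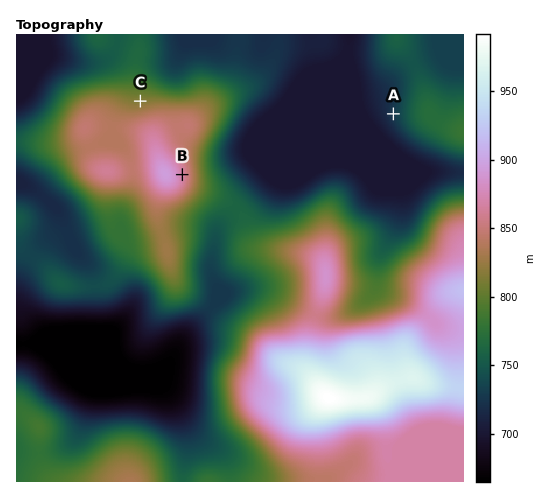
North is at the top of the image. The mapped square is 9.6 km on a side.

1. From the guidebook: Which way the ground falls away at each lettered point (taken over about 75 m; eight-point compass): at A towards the W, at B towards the E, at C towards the N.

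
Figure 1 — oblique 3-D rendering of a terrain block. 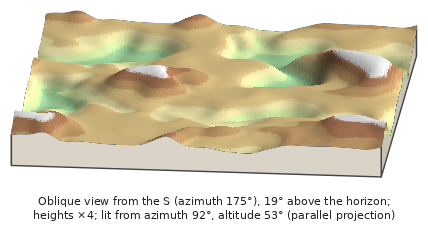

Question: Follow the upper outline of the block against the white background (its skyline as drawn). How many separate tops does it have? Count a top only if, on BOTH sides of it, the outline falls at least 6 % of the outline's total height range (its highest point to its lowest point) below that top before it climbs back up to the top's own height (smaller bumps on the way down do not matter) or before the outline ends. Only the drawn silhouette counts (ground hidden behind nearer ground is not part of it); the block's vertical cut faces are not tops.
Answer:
2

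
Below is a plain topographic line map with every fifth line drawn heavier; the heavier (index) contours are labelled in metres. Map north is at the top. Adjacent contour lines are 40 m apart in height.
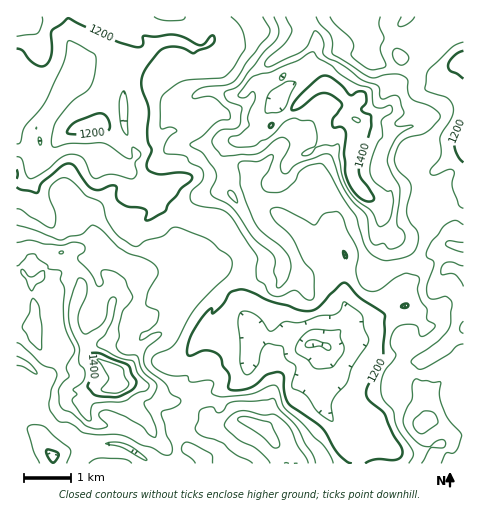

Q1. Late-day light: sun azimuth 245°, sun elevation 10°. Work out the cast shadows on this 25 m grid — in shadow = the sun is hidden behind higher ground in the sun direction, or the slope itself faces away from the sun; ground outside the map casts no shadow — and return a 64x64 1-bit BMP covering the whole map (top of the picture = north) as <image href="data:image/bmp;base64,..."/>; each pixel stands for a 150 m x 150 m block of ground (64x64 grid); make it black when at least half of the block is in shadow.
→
<image width="64" height="64" href="data:image/bmp;base64,Qk0+AgAAAAAAAD4AAAAoAAAAQAAAAEAAAAABAAEAAAAAAAACAAATCwAAEwsAAAIAAAAAAAAA////AAAAAAAYAMCAAGIAABAAgYAAdgAAAAADAAD+AAAAAAQAAP4AAAAADAAB/AAAAAAMAAH8AAAAEAwAN/gABgAwEAB3+AAMAAAAAAfwAAAAAAAAB+AAAAAAAAAHwAAAAADcAAfAAAAAAP4AAIAAAAAB/wAAAAAAAAf/AAAAAAAAD/8AAAAAAAAf/AAAgAAAAADAAAAAAAAAAAAAAAAAAAAAAAAAAAAAAAIAAAAAAAAAAgAAAAAAAAAAAAAAAAAAAAAAAAAAAAAAIAAAAAAAAAAwAAAAAAAAADAAAAAAAAAAYAAAAAAAAABAAAAAAAAAAAAAAACAAAAAAQAAAIAAAAYDAAAAgAAABAYAAAAAAAAIBgAAAAAAAAAMAAAgAAAAAAgAAEAABwAAAAAAwAAHgAAAAADAAAOAAAAAAcAAI4IAYAABwAAzggBwAAAAAHeAwGEAAAAAJ4DAYAAAAAAHAAAAAAAAAAcAAAAAAAAABgAAAAAAAAAGAAAAAAAAAAIAAAAAAAAAAAAAAgAAAAAYAAAAAAAAAHAAAAAAAAAAAAAAAAAAEAAzAAAAAAAAADmAAAAAAAAAfAAAAAAAAAP8AAAAAAAAB/AAAAAAAAAH8AAAAAAAAB/wAAAAAAAAH+AAAAAAAAAfgAAAAAAAABwAAAAAAAAAHAAAAAAAAAAeAAAAAAAAADwAAA=="/>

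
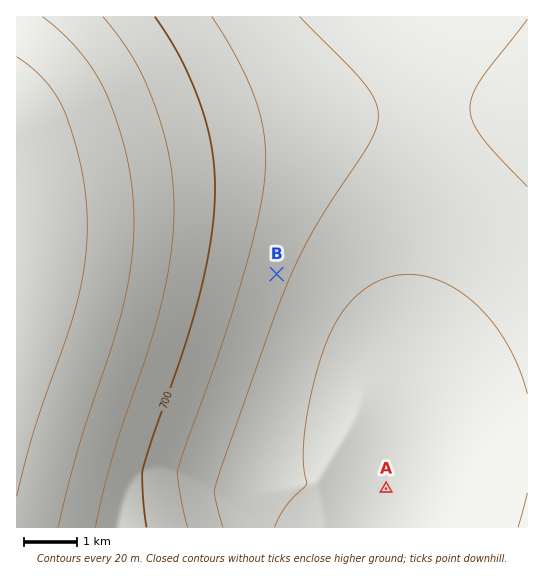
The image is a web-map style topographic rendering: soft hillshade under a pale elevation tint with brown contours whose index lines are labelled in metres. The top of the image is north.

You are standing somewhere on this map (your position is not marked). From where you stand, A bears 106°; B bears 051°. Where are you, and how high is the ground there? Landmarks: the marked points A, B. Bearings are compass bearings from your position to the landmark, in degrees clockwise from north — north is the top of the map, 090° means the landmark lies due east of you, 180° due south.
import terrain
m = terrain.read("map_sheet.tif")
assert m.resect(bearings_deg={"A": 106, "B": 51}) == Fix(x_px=109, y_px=409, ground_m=730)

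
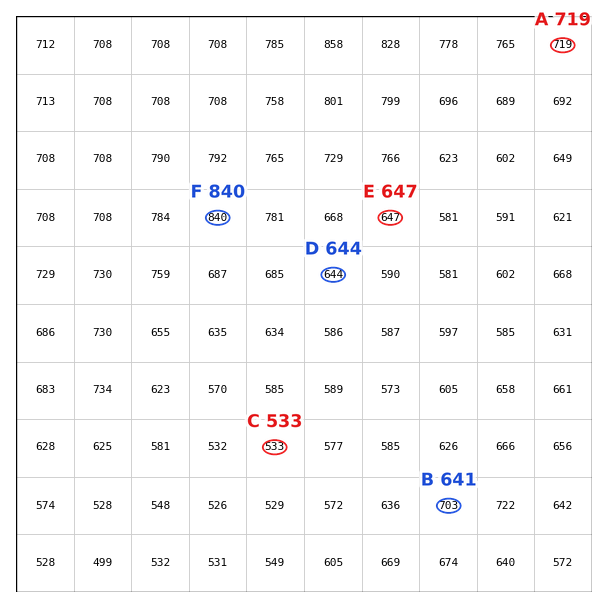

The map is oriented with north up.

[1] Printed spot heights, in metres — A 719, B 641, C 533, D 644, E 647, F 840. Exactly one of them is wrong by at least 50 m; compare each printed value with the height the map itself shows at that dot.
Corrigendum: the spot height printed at B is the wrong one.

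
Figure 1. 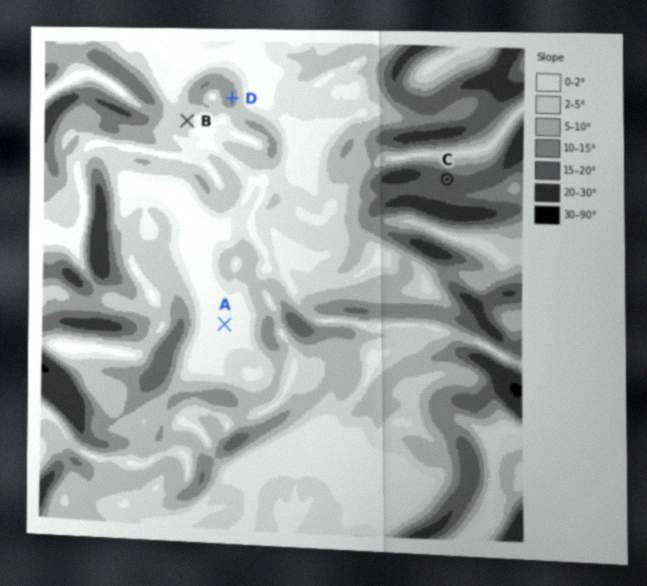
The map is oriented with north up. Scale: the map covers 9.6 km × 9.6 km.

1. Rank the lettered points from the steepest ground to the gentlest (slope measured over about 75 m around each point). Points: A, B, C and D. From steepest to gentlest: C D B A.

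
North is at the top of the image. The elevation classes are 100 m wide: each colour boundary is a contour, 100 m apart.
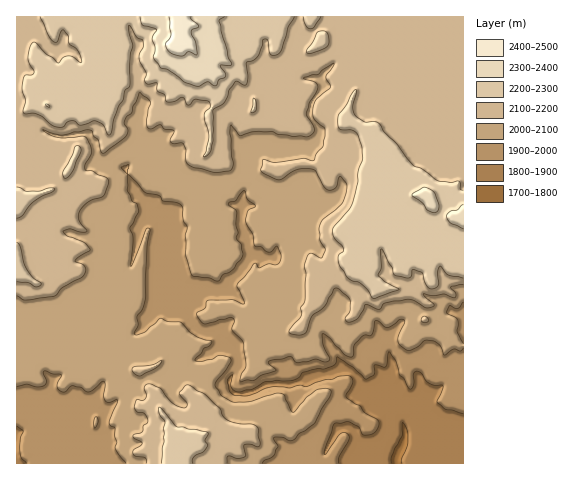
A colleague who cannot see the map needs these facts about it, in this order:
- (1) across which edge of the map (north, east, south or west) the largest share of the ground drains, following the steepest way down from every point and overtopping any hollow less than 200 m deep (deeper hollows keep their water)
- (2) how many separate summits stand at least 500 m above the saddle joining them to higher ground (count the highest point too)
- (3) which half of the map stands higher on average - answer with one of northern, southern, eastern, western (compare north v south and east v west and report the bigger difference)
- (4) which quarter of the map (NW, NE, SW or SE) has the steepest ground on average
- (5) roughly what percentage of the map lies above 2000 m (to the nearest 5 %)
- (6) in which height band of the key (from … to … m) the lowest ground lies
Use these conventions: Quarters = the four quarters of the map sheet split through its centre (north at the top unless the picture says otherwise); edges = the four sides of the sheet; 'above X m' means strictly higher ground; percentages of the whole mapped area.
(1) Drainage is mainly to the south: more ground falls towards that edge than towards any other.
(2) There is 1 summit with 500 m or more of prominence.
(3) On average the northern half of the map is the higher ground.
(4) Slopes are steepest in the south-east quarter.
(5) About 80 % of the map lies above 2000 m.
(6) The lowest ground lies in the 1700–1800 m band.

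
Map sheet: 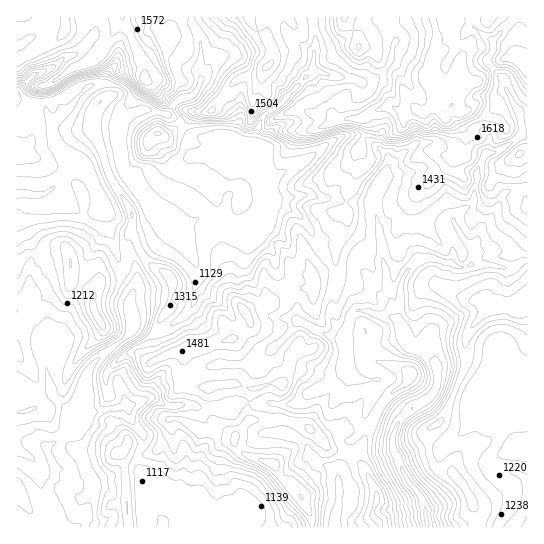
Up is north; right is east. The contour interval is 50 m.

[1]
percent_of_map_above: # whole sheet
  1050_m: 92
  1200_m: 66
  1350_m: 37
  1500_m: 17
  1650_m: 7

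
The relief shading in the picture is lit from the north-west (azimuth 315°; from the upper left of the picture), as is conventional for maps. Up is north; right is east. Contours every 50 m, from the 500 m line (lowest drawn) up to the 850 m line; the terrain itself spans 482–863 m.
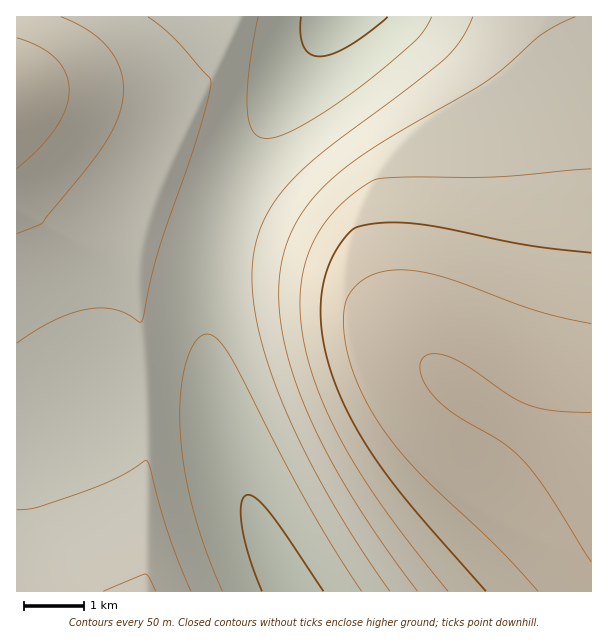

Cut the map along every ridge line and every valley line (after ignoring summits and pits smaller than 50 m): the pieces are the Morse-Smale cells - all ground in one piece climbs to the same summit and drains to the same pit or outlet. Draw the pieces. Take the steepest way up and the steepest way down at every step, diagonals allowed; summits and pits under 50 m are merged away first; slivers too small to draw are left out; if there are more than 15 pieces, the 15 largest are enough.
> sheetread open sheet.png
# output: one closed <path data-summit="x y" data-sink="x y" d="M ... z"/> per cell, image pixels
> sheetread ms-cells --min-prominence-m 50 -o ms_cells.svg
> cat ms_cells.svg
<path data-summit="591 483" data-sink="342 17" d="M591 16l-256 0-82 128-19 38-16 39 4 3 78 24 45 20 63 73 45 44 53 35 75 38 10 8z"/><path data-summit="591 483" data-sink="293 591" d="M221 223l-4 2-6 23-6 46 0 30 6 53 11 46 19 60 23 54 29 55 299-1 0-124-4-4-82-43-53-35-45-44-63-73-45-20z"/><path data-summit="17 96" data-sink="342 17" d="M333 16l-316 0-1 89 28 13 25 16 74 53 12 13 63 23 16-41 19-38 48-78 33-48z"/><path data-summit="17 96" data-sink="342 17" d="M17 115l-1 314 8 1 20-6 45-24 21-4 34 0 1-7-9-104 0-31 4-23 0-15-15-17-24-17-57-48z"/><path data-summit="144 591" data-sink="342 17" d="M144 396l-34 0-17 2-49 26-12 4-16 3 1 161 128-1z"/><path data-summit="144 591" data-sink="293 591" d="M188 396l-43 0 0 195 146 1-43-89-30-89-11-12z"/><path data-summit="17 96" data-sink="293 591" d="M17 106l-1 8 4 4 24 16 43 38 38 27 15 17 0 15-4 23 0 31 6 54 3 56 52 2 10 5 9 8 3 8 1-5-10-45-5-44 3-60 10-40-63-24-12-13-74-53-25-16z"/>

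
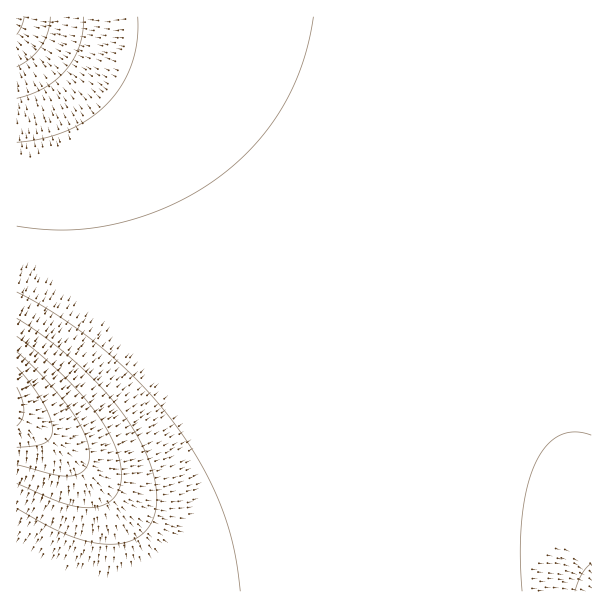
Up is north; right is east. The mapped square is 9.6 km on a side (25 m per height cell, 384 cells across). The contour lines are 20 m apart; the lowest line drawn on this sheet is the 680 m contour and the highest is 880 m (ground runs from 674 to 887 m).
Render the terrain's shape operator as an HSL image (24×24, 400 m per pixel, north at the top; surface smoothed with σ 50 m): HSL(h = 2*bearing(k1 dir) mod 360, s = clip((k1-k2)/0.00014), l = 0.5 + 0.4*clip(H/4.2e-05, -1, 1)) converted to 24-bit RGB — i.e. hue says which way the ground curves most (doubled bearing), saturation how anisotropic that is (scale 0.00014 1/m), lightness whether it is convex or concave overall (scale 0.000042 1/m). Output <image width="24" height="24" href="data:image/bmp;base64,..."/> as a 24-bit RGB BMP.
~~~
<image width="24" height="24" href="data:image/bmp;base64,Qk32BgAAAAAAADYAAAAoAAAAGAAAABgAAAABABgAAAAAAMAGAAATCwAAEwsAAAAAAAAAAAAAeVxceFlTemJQgXdUgYtdc5JlapNvb49+coiFdoGDen6BfX6Af3+AgYGAgoKAg4OAhIWAh4eAi4qAkI6Al5GAnYx8m2ltgEF6cUVDc0w/gGlGjZRTeKVgaadva6CFa5SPboKJc3qDeHmAfHyAf3+AgYGAgoKAg4OAhISAh4aAiomAjouAk4p+ln54kWV4ekeAZTgwe1c7n55QiLhrecGAdLqXaqihZYaUaXOGb3CBeHeAfXyAgH+AgYGAgoKAg4OAhISAhoWAiYeAjId/j4N9kHV4i2SAdFCBZUgxoJxSnMmGod2ql9m5esK7YY6mXWiNZmOCc21/e3d/f3yAgH+AgYGAgoKAg4KAhIOAhoSAiIV/ioN+jH17i3N8h2aFcluDXYtEktKT1PPc1fPlot7XbZu6VFuWX1WCbWB+d25+fXh/gH2AgH9/gYGAgoGAg4KAhIOAhYN/h4N/iIB+iXp8iHOAgmqFcmSDWOuq0vno1Pfq2PPvia/LVVGiX0eCaVB7dGF8e3F+f3qAgH6AgYB/gYGAgoGAg4GAg4KAhYJ/hoF/hn19hnp+hXSCfm2EdGuDwP/5zP/41fbzpsPWa1WraDyBakB1c1N5e2d9f3V/gHyAgH+AgYCAgYCAgoGAgoGAg4F/hIF/hX9+hX1+hXmAhHWDfXGDdnGDzPP/yvH6or3VhVupdzZ9bTNuc0Ryelx5fm9+gHp/gH6AgX+AgYCAgYCAgoCAgoF/g4B/g4B/hH5+hHx/g3qBgnaDfHSCd3WDgaL9Y2vKi0yZdS9oZylabTljd1JxfWl6f3Z+gH2AgX+AgX+AgYCAgYCAgoB/goB/goB/g39/g35/g3x/gnqBgHiCfHeCeXiCjiK1eSlyZSNMXyNGaDJUdEtnfGN1f3N8gHt/gX6AgX+AgX+AgX+AgYB/goB/goB/gn9/gn5/gn1/gnyAgnuCf3mCfHmCenqCWA0yUBUvWB83ZjBJc0dfe2Bxf3F7gHp/gX6AgX+AgX+AgX+AgX+AgX9/gX9/gn9/gn9/gn5/gn1/gnyAgXuBf3qBfXqBe3uBSA8ZVx4tZzJEdElbe2Buf3B5gXl/gX2AgX+BgX+AgX+AgX+AgX9/gX9/gX9/gn9/gn9/gn5/gX2AgX2AgHyBf3uBfXuBfHyBYCUobTpDdk9cfWNugHF6gXl/gn2Bgn6Bgn+BgX+AgX+AgX+AgX9/gX9/gX9/gX9/gX5/gX5/gX6AgX2AgHyBf3yBfXyBfX2BdElLelphfmlygXN8gnqBg32Cg36Cgn6Cgn+Bgn+Agn+AgX9/gX9/gX9/gX9/gX9/gX5/gX5/gX6AgX2AgH2Af32Afn2Afn6BfmdtgXB5g3aBhHqEhHyEhH2Eg36Dg36Cgn6Bgn6Agn+Agn9/gn9/gX9/gX9/gX9/gX5/gX5/gX6AgH6AgH2Af32Afn6Afn+AhHeEhHmGhHuHhXyHhX2GhX2EhH2ChH6Bg36Ag36Agn5/gn5/gn9/gX9/gX9/gX9/gX5/gX5/gH6AgH6AgH6Af36Afn6Af3+AgnuLhHuLhnuKh3yJiHyHhnyEhX2ChH2AhH1/g35/gn5+gn5+gn9+gn9/gX9/gX9/gX5/gX5/gH6AgH6AgH6Af36Af36Af3+Ag3qSh3qQinqOjHqLinqGiHuDhnyAhXx/hH1+g31+g35+gn9+gn9+gn9+gX9/gX9/gX9/gH9/gH6AgH6AgH6Af3+Af3+Af3+AhnaZjXaVkXaSj3eKjHiEiXmAh3t+hnx9hX19hH59g39+gn9+gn9+gn9+gX9/gX9/gX9/gH9/gH9/gH+AgH+Af3+Af3+Af3+Ajm+gmG+blnCPknOEjnV+i3h7iXp6h3x7hX58hH99g4B9g4B+goB+goB+gYB/gX9/gH9/gH9/gH9/gH+AgH+Af3+Af3+Af4CAnF+noWKVm2eClW15kXJ1jXd2inx5iH97hoB8hYF9hIF9g4F+goB+goB/gYB/gYB/gH9/gH9/gH9/gH+AgH+Af3+Af3+Af4CAokeQoFF1nVxpmWlnk3dvj351i4F4iYJ6h4J8hYJ9hIJ+g4J+goF+goF/gYB/gYB/gIB/gH9/gH9/gH9/gH+Af3+Af4CAf4CAhC1MmUFEn2RUnHpjloNukIZ0jId4iYZ7h4V8hYR9hIN+g4N+goJ+goF/gYF/gYB/gIB/gIB/gH9/gH9/gH+Af4CAf4CAf4CAYiwdlWU6o4dSn5NkmJNvkpB2jY15iYp7h4d8hYV9hIR+g4N+goJ/gYJ/gYF/gYF/gIB/gIB/gIB/gIB/gICAf4CAf4CAf4CA"/>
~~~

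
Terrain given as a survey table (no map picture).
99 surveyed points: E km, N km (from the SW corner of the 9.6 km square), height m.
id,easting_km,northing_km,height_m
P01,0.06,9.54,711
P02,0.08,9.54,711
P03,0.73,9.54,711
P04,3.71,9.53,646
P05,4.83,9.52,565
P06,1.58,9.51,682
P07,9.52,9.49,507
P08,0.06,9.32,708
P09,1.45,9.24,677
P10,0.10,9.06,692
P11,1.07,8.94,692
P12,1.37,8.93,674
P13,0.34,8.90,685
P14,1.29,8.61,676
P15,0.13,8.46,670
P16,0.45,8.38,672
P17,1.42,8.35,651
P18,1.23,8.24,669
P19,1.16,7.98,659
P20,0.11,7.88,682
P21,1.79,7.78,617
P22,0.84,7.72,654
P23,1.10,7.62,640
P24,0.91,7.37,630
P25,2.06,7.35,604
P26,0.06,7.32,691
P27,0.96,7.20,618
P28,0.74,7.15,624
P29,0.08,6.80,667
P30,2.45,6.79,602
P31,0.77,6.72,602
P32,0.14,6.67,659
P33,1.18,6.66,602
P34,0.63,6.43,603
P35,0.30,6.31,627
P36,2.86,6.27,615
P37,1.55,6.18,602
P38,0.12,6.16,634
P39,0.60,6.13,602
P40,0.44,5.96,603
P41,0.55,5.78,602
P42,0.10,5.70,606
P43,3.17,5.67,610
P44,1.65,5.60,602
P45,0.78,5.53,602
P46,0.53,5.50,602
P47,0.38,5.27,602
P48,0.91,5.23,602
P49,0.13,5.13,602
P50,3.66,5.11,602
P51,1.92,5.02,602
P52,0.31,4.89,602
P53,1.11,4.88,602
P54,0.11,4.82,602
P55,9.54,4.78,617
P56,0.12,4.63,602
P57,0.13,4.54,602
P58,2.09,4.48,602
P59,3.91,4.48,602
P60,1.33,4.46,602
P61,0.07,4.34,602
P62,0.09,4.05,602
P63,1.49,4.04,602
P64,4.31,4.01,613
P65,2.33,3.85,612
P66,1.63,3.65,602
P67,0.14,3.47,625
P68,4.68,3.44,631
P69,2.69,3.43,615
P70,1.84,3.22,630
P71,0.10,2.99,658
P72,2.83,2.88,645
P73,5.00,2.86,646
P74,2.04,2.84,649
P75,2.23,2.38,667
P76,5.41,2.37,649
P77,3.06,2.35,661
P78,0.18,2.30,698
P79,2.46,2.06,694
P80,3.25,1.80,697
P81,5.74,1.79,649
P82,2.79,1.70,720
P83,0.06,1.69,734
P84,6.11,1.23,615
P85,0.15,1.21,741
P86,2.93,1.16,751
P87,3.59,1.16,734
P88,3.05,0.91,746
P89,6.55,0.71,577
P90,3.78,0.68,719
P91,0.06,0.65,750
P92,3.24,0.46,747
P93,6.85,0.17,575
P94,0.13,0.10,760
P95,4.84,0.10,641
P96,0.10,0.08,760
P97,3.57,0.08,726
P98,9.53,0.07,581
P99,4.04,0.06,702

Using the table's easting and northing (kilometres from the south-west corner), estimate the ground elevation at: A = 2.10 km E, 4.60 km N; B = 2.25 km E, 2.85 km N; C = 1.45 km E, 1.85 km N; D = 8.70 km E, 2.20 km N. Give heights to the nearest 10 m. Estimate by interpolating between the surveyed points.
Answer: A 600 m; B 650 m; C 670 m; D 590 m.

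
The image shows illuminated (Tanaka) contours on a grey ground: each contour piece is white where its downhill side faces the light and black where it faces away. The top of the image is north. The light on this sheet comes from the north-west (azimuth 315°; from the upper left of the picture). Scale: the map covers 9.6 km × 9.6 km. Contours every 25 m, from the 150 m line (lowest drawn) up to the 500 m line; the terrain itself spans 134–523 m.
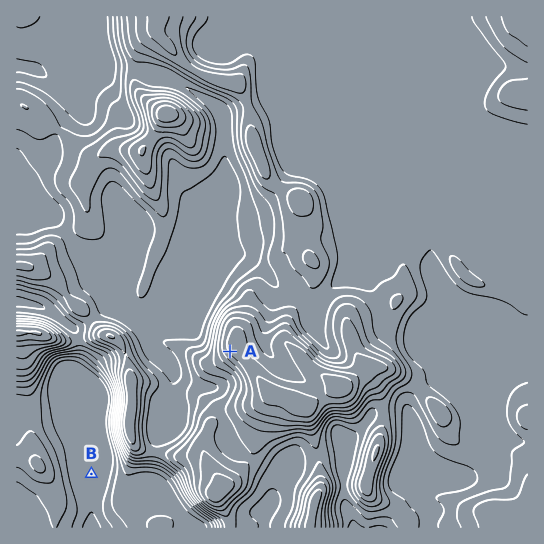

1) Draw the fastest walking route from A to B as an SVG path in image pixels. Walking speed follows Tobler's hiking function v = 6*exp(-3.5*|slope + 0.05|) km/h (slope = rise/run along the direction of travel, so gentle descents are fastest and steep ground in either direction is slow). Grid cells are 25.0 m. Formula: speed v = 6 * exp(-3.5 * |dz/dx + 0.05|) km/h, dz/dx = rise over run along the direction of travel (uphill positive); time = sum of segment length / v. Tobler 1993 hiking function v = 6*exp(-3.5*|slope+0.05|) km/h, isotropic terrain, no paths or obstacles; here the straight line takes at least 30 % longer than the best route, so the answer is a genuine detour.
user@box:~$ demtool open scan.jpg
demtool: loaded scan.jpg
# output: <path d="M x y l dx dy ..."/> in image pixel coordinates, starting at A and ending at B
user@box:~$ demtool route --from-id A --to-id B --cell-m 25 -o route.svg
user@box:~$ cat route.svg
<path d="M230 351l0 2 11 21 0 11-3 5-12 12-21 11-4 4-7 13-12 12-59 29-4 0-8 4-6 0-3-1-11 0"/>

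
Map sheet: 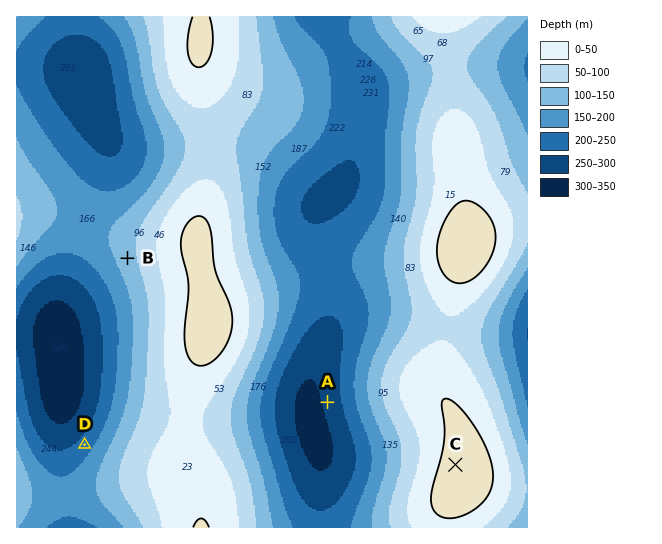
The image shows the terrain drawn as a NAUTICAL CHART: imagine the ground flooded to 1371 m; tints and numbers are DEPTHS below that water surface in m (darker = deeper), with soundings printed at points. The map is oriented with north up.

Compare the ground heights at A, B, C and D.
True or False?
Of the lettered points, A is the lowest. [True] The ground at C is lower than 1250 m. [False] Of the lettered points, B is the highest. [False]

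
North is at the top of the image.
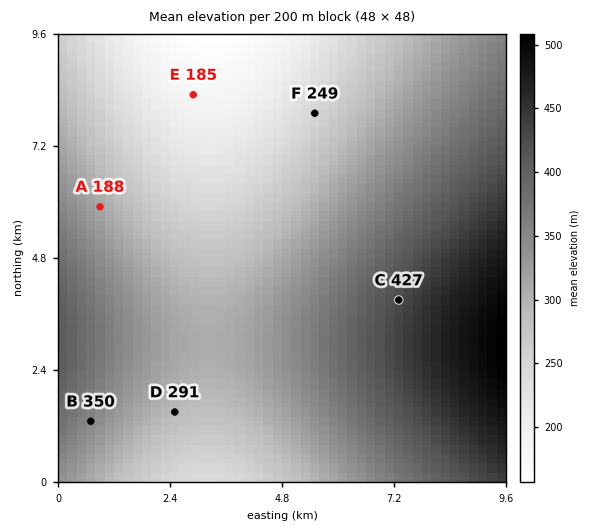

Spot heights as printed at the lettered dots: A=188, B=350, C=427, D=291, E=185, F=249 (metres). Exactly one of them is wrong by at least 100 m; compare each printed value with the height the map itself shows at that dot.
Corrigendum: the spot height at A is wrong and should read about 313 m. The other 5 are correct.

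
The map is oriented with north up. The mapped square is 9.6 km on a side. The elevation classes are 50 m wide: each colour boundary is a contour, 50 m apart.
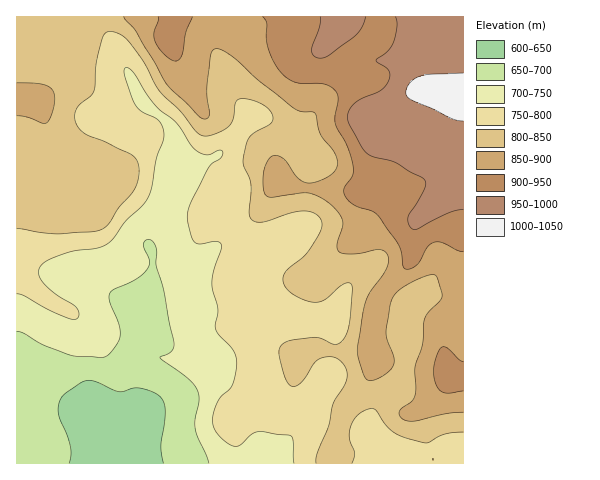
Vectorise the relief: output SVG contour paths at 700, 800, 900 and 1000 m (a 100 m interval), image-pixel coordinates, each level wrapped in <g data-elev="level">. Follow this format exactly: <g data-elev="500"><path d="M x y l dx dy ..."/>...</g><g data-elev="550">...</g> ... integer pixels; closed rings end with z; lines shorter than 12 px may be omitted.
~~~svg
<g data-elev="700"><path d="M17 331l7 2 21 13 26 9 30 3 7-3 9-12 3-9-2-12-8-20-1-8 4-4 21-10 12-9 4-9-6-14 0-5 3-4 5 2 4 8 0 16 8 25 10 53-3 8-11 6 28 22 9 11 2 10-4 19 0 9 14 35"/></g><g data-elev="800"><path d="M352 463l3-10-5-14 0-12 7-11 11-7 4 0 4 1 10 16 10 8 25 8 7 1 18-9 17-2"/><path d="M17 229l39 5 43-4 10-6 9-15 13-15 5-7 2-8 1-10-1-7-4-5-29-15-20-8-7-7-3-8 0-6 2-6 14-11 3-5 3-34 6-19 3-6 5-1 6 2 10 7 17 22 16 29 19 19 16 20 6 5 5 1 7-1 16-9 4-7 2-15 3-5 5 0 8 1 15 7 6 8 0 7-22 15-4 6-3 15 1 8 7 19-2 26 1 6 3 4 7 1 38-11 10 0 8 3 6 8-2 10-14 22-21 18-2 6 1 7 5 6 6 5 11 5 8 1 11-2 19-16 6-1 2 4-3 39-3 10-5 6-7 2-14-6-9 0-24 3-5 3-3 5 0 8 5 18 4 8 4 3 5 0 4-4 13-19 8-5 8-1 6 1 6 5 5 7-1 11-13 23-4 21-12 28-1 10"/></g><g data-elev="900"><path d="M463 362l-4-3-12-11-5-1-5 9-4 15 3 13 5 7 7 2 15-2"/><path d="M158 17l0 4-4 12 1 8 10 14 10 6 4-1 3-5 4-22 7-16"/><path d="M263 17l4 7-1 15 3 11 6 13 7 11 7 6 8 3 29 1 6 4 5 4 1 7-3 17 0 8 13 23 5 21-1 8-8 12 0 6 4 6 5 4 19 7 7 6 20 29 5 22 6 1 7-4 10-18 7-5 8 1 16 7 5 2"/></g><g data-elev="1000"><path d="M463 73l-32 1-11 2-10 7-4 9 2 5 5 4 39 18 11 2"/></g>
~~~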